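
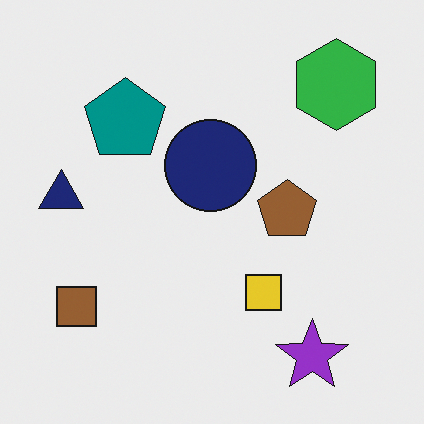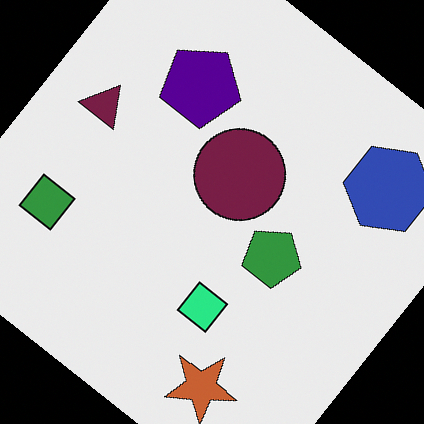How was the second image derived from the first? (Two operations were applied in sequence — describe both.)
The transformation is: rotated clockwise by a large amount — several tens of degrees, then hue-shifted through roughly a third of the color wheel.

Every shape is tilted by the same angle and the image corners show triangular fill wedges — a whole-image rotation by a non-right angle. Every shape's color has rotated by the same amount around the hue wheel — a uniform hue shift.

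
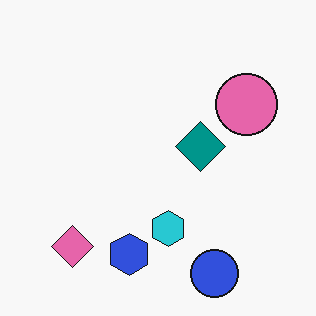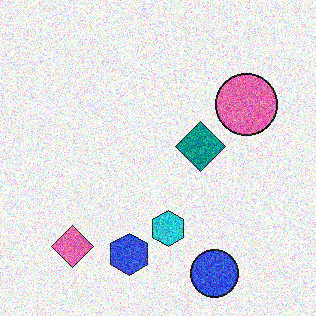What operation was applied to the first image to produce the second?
The image was degraded with strong gaussian noise.

Random speckle covers the whole image, including the flat background.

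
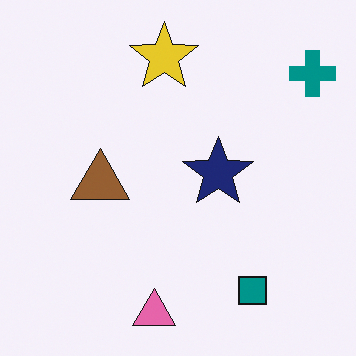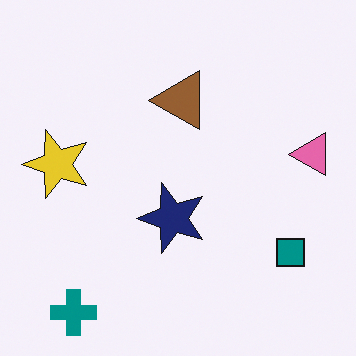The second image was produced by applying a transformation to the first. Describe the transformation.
This is the original image transposed (reflected across the top-left ↔ bottom-right diagonal).

Shapes have swapped their row and column positions — what was in the top-right is now in the bottom-left — a diagonal reflection.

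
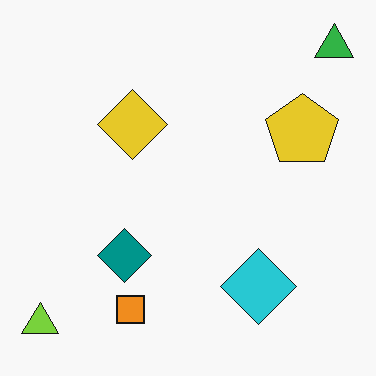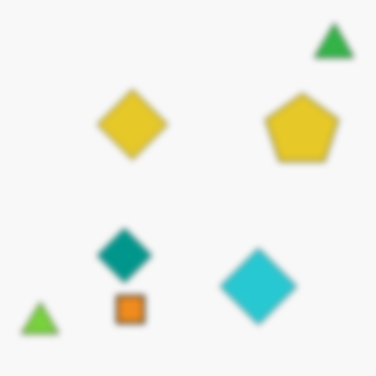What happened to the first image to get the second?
This is the original image noticeably gaussian-blurred.

Shape edges and outlines are uniformly softened across the whole image.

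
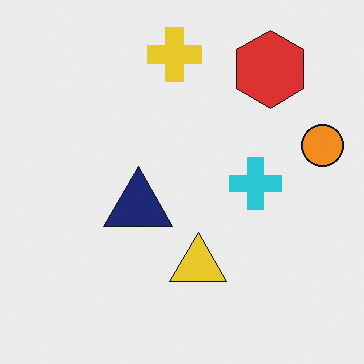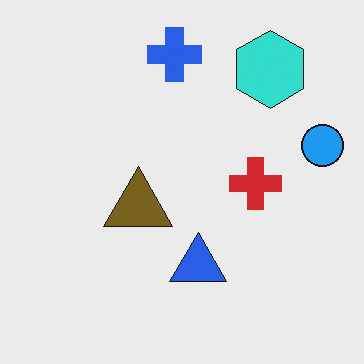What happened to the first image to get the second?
Hue-shifted through roughly half the color wheel.

Every shape's color has rotated by the same amount around the hue wheel — a uniform hue shift.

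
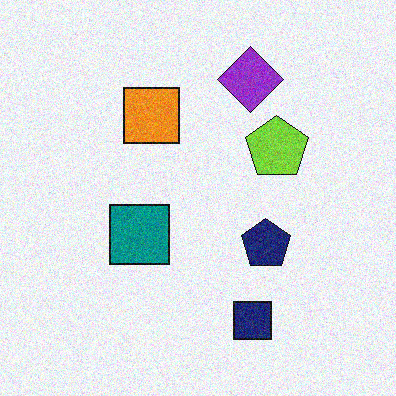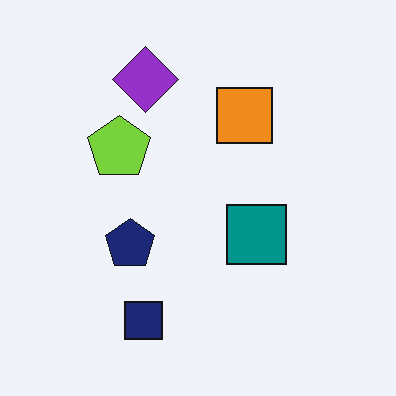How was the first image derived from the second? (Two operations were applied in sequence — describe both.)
The transformation is: degraded with visible gaussian noise, then flipped horizontally (left ↔ right).

Random speckle covers the whole image, including the flat background. The lime pentagon is in the left of the second image and the right of the first — shapes on opposite sides of the vertical midline have swapped in a mirror flip.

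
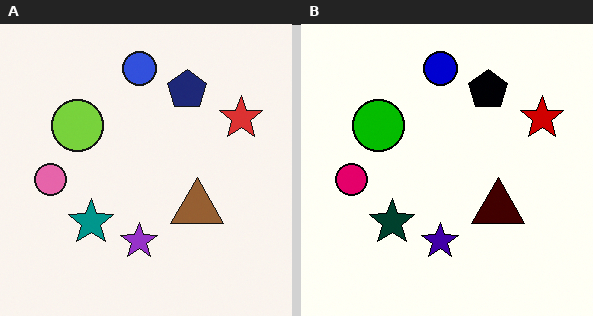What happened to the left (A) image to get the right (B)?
The transformation is: boosted in contrast.

Tones are pushed away from mid-grey across the whole image — a global contrast change.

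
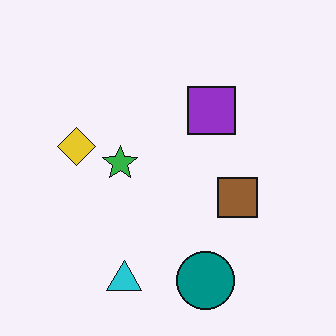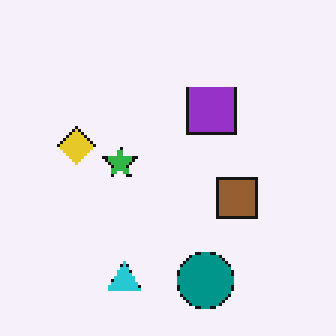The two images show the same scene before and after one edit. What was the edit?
Mildly pixelated.

Shapes are reduced to large square blocks; fine edges and outlines are lost — a downscale-then-upscale (mosaic) effect.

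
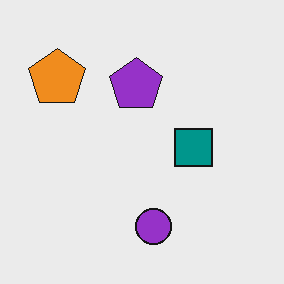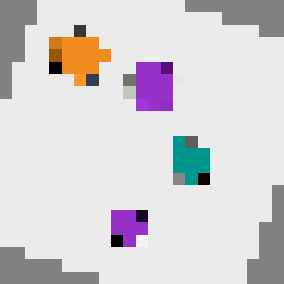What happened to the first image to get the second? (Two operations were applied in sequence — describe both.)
It was rotated clockwise by a moderate amount, then coarsely pixelated.

Every shape is tilted by the same angle and the image corners show triangular fill wedges — a whole-image rotation by a non-right angle. Shapes are reduced to large square blocks; fine edges and outlines are lost — a downscale-then-upscale (mosaic) effect.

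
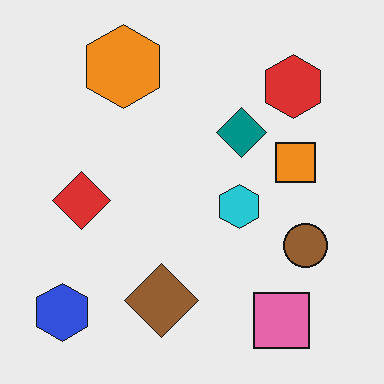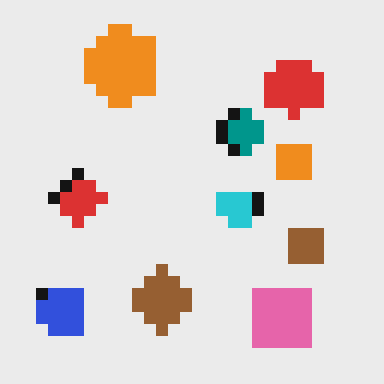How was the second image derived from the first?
It was coarsely pixelated.

Shapes are reduced to large square blocks; fine edges and outlines are lost — a downscale-then-upscale (mosaic) effect.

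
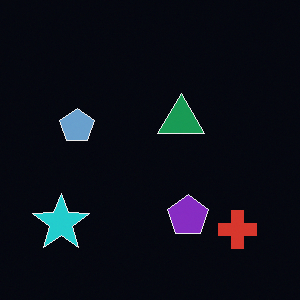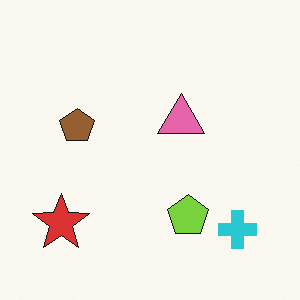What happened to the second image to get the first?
It was color-inverted (negative).

The light background has become dark and every shape's color is its complement — a photographic negative.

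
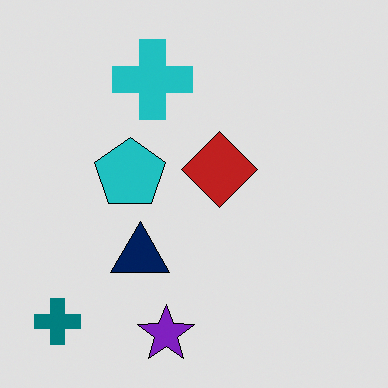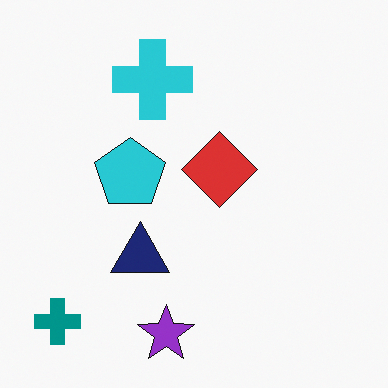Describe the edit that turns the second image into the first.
Moderately posterized.

Each flat color has snapped to a coarser quantized level — most visibly, the near-white background has dropped to a flat grey.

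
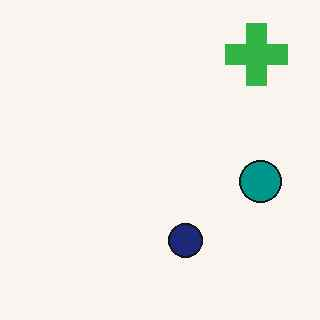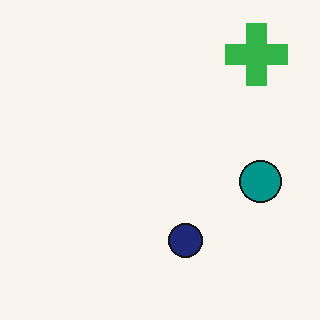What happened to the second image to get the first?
This is the original image JPEG-compressed with visible artifacts.

Blocky 8×8 compression artifacts appear around shape edges and the flat background shows ringing — characteristic JPEG degradation.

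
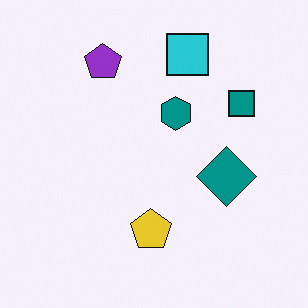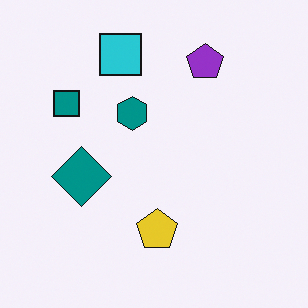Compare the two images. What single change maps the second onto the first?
It was flipped horizontally (left ↔ right).

The teal square is in the left of the second image and the right of the first — shapes on opposite sides of the vertical midline have swapped in a mirror flip.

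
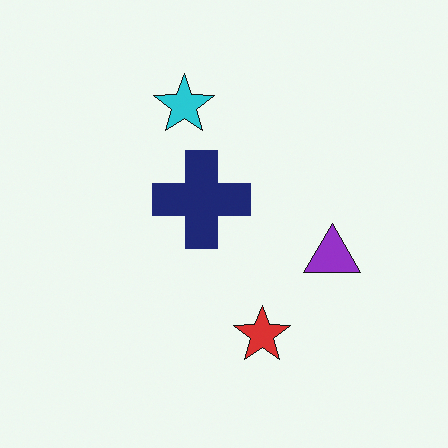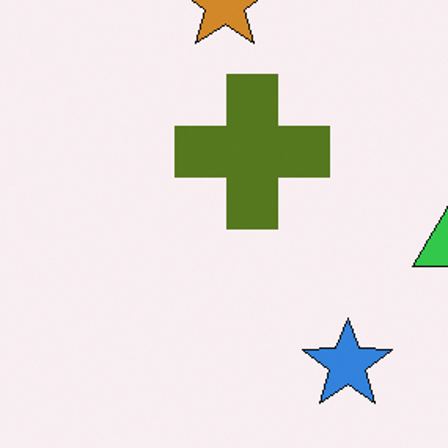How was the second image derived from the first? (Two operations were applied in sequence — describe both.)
The second image is the first hue-shifted by a large amount, then cropped to a modestly smaller region and rescaled.

Every shape's color has rotated by the same amount around the hue wheel — a uniform hue shift. The visible shapes are larger and the field of view is narrower; shapes near the original edges may be partly or wholly outside the frame — a crop-and-rescale.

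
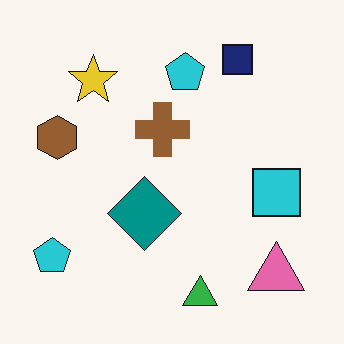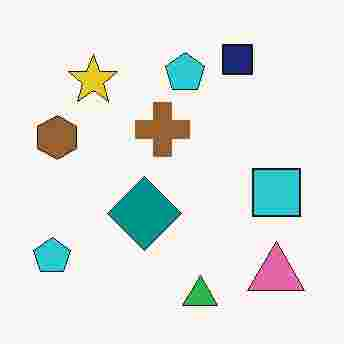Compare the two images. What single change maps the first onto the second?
This is the original image degraded with heavy JPEG compression.

Blocky 8×8 compression artifacts appear around shape edges and the flat background shows ringing — characteristic JPEG degradation.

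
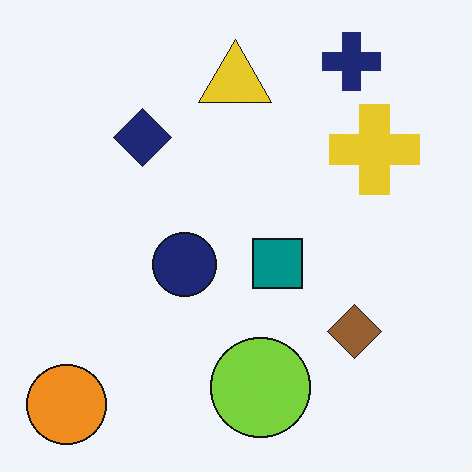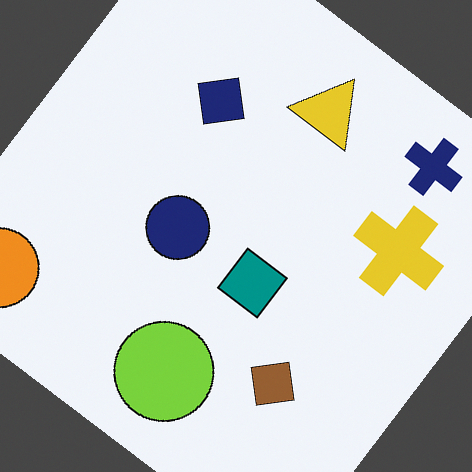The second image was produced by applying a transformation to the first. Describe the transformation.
The second image is the first rotated clockwise by a large amount — several tens of degrees.

Every shape is tilted by the same angle and the image corners show triangular fill wedges — a whole-image rotation by a non-right angle.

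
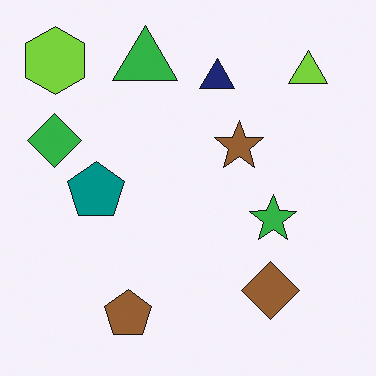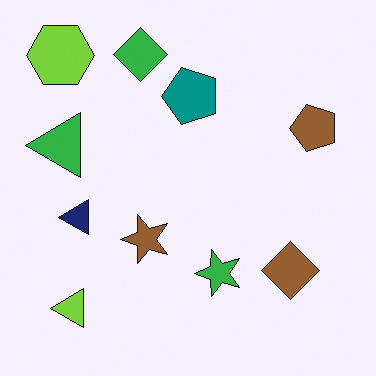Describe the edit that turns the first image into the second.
The second image is the first transposed (reflected across the top-left ↔ bottom-right diagonal).

Shapes have swapped their row and column positions — what was in the top-right is now in the bottom-left — a diagonal reflection.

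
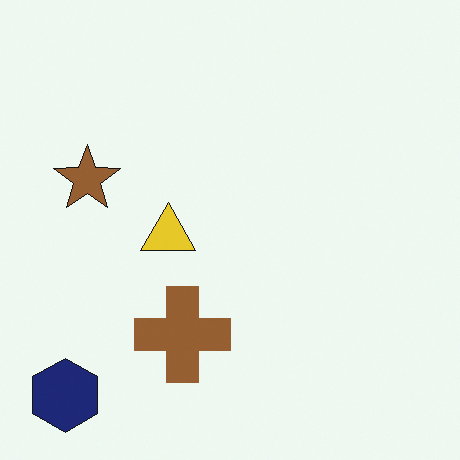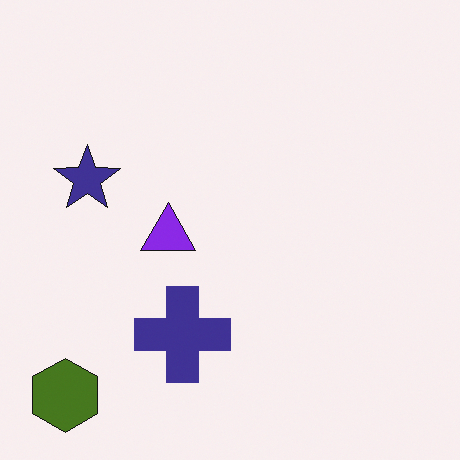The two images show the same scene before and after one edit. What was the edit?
Hue-shifted through roughly half the color wheel.

Every shape's color has rotated by the same amount around the hue wheel — a uniform hue shift.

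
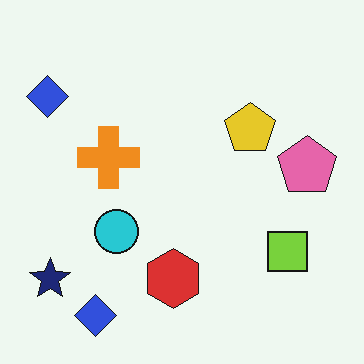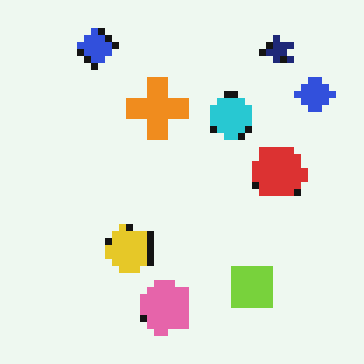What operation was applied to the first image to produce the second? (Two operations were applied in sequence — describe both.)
The transformation is: transposed (reflected across the top-left ↔ bottom-right diagonal), then pixelated into visible square blocks.

Shapes have swapped their row and column positions — what was in the top-right is now in the bottom-left — a diagonal reflection. Shapes are reduced to large square blocks; fine edges and outlines are lost — a downscale-then-upscale (mosaic) effect.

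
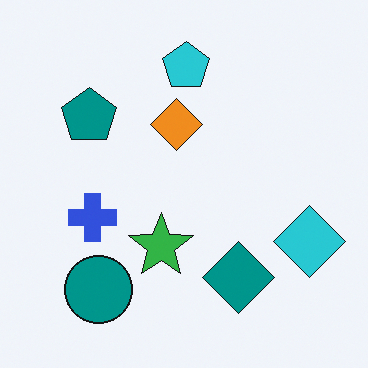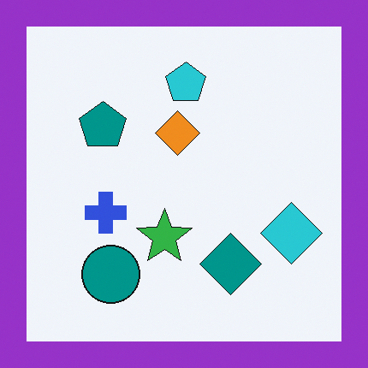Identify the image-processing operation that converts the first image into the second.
The second image is the first framed with a purple border.

A solid purple frame runs around the edge of the second image, with the content slightly shrunk inside it.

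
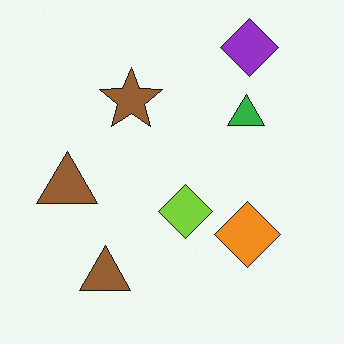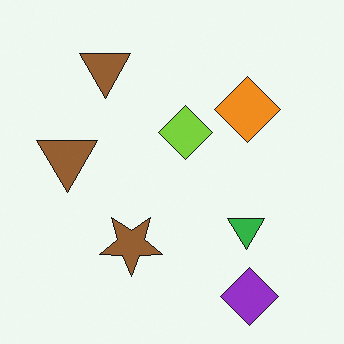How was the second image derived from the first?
The transformation is: flipped vertically (top ↔ bottom).

The purple diamond is in the top-right of the first image and the bottom-right of the second — shapes on opposite sides of the horizontal midline have swapped in a mirror flip.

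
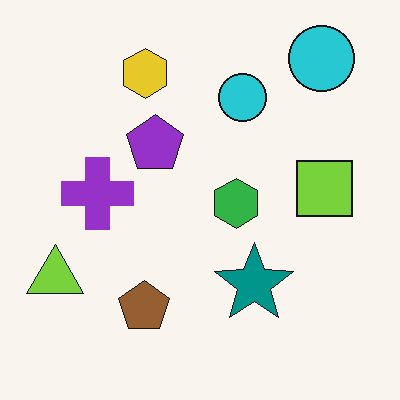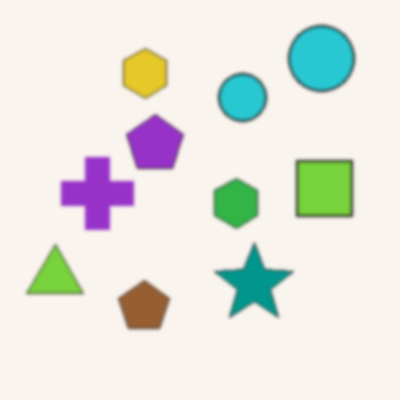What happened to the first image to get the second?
It was lightly blurred.

Shape edges and outlines are uniformly softened across the whole image.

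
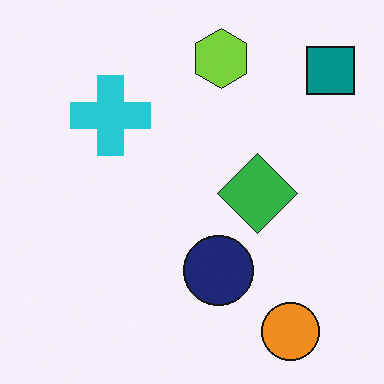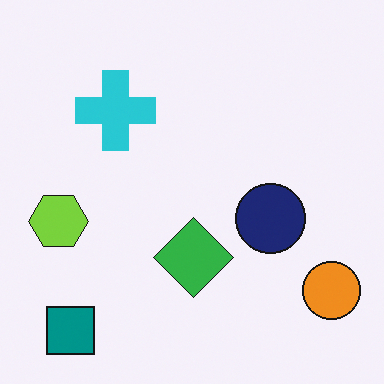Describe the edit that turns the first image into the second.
Transposed (reflected across the top-left ↔ bottom-right diagonal).

Shapes have swapped their row and column positions — what was in the top-right is now in the bottom-left — a diagonal reflection.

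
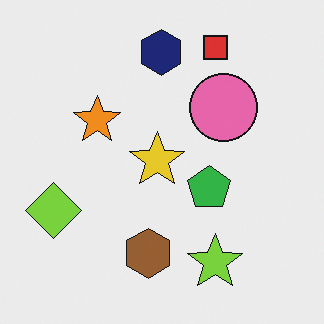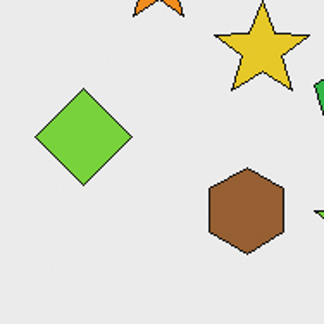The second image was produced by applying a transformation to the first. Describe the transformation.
Cropped to a noticeably smaller region and rescaled.

The visible shapes are larger and the field of view is narrower; shapes near the original edges may be partly or wholly outside the frame — a crop-and-rescale.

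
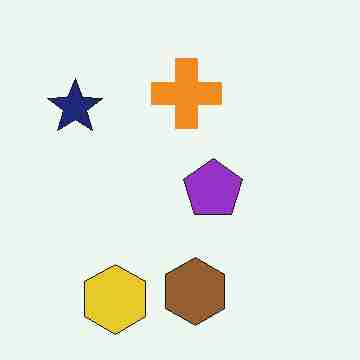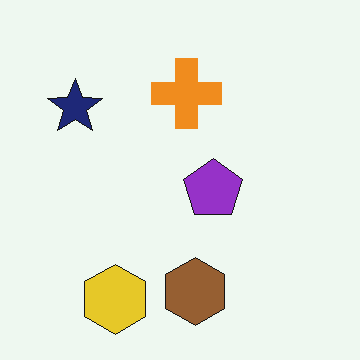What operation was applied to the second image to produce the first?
The image was degraded with heavy JPEG compression.

Blocky 8×8 compression artifacts appear around shape edges and the flat background shows ringing — characteristic JPEG degradation.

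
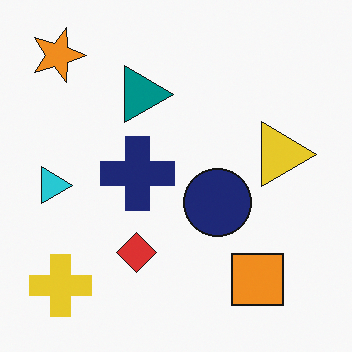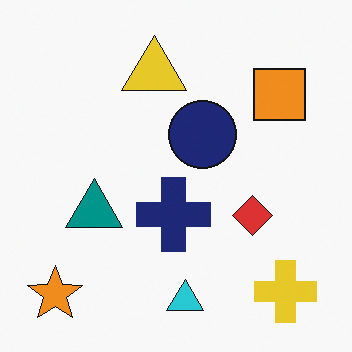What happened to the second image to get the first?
The transformation is: rotated 90° clockwise.

The orange star sits in the bottom-left of the second image and the top-left of the first — consistent with a whole-image 90° clockwise rotation.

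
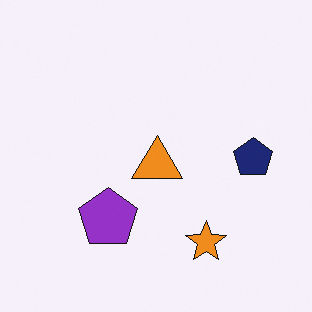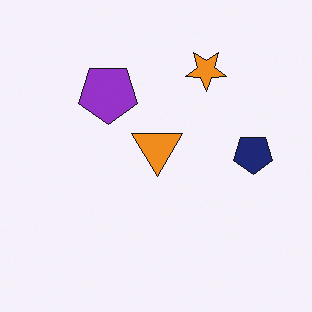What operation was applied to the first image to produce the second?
The second image is the first flipped vertically (top ↔ bottom).

The orange star is in the bottom of the first image and the top of the second — shapes on opposite sides of the horizontal midline have swapped in a mirror flip.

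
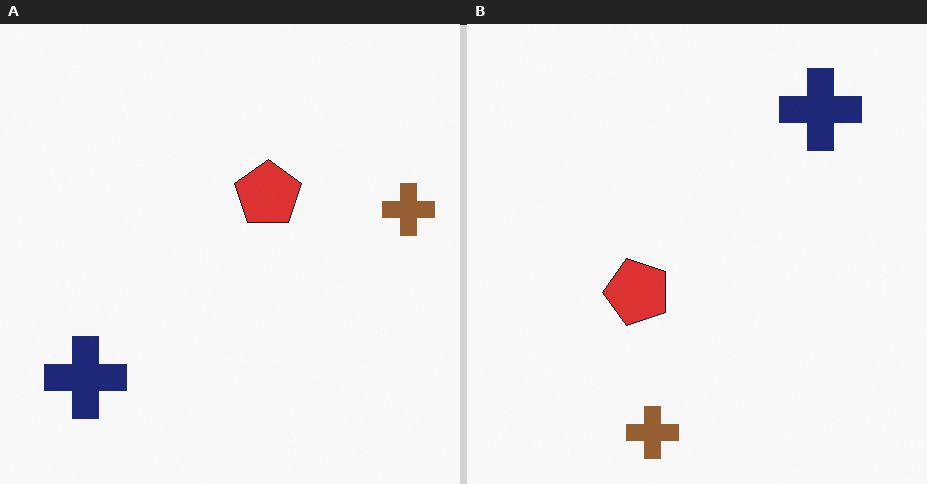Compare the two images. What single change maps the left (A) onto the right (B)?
The right (B) image is the left (A) transposed (reflected across the top-left ↔ bottom-right diagonal).

Shapes have swapped their row and column positions — what was in the top-right is now in the bottom-left — a diagonal reflection.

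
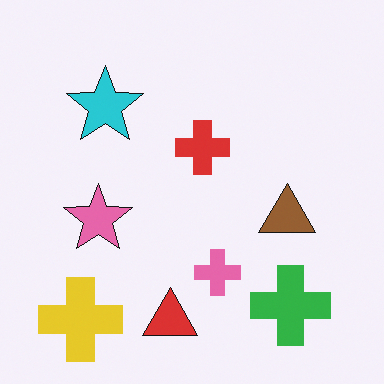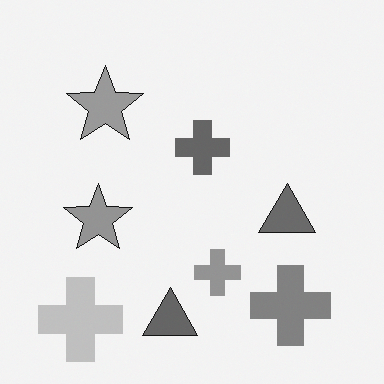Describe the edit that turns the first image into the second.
The second image is the first converted to grayscale.

All color is removed — every shape is now a shade of grey.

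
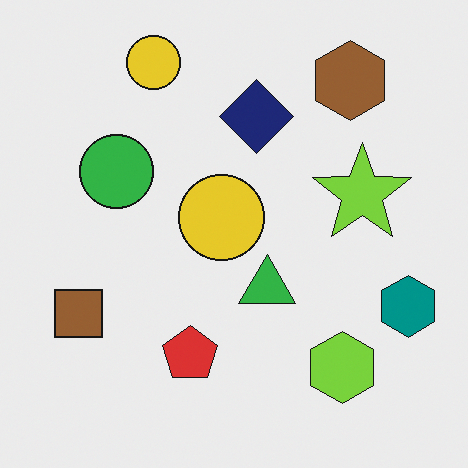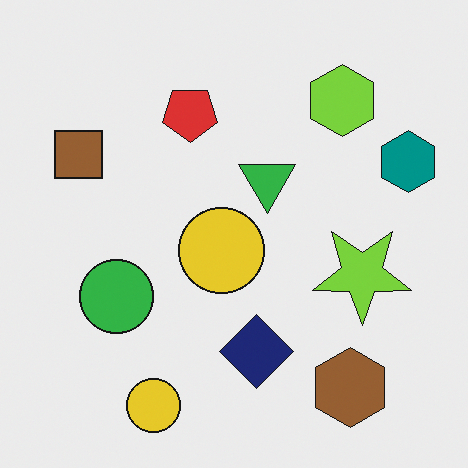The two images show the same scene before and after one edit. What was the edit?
The transformation is: flipped vertically (top ↔ bottom).

The brown hexagon is in the top-right of the first image and the bottom-right of the second — shapes on opposite sides of the horizontal midline have swapped in a mirror flip.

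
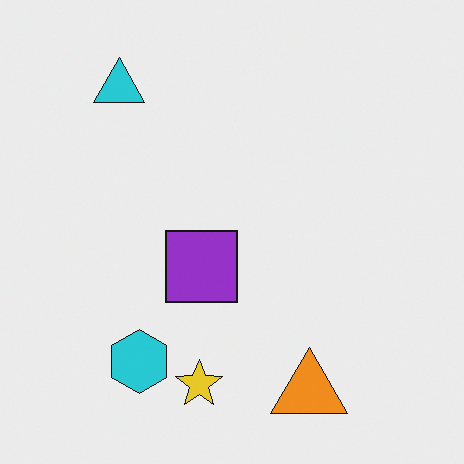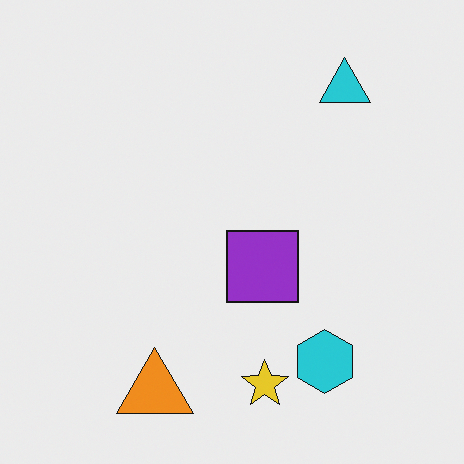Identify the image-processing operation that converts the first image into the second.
The image was flipped horizontally (left ↔ right).

The cyan triangle is in the top-left of the first image and the top-right of the second — shapes on opposite sides of the vertical midline have swapped in a mirror flip.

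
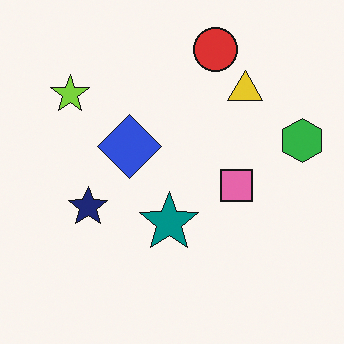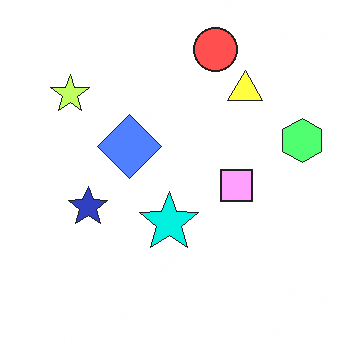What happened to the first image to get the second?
The image was substantially brightened.

Every pixel — background and shapes alike — is uniformly brightened.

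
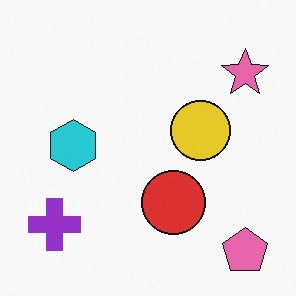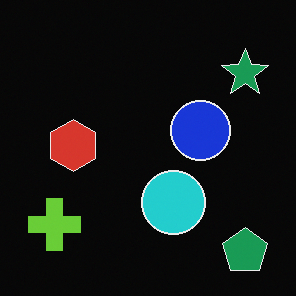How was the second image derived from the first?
The transformation is: color-inverted (negative).

The light background has become dark and every shape's color is its complement — a photographic negative.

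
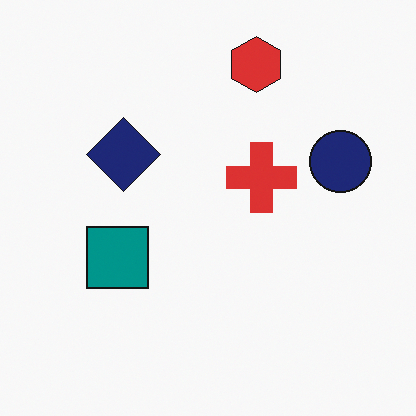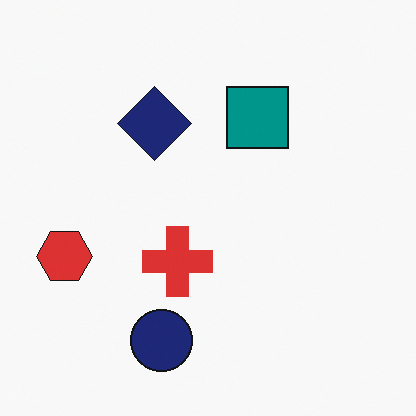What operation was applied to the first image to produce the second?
The image was transposed (reflected across the top-left ↔ bottom-right diagonal).

Shapes have swapped their row and column positions — what was in the top-right is now in the bottom-left — a diagonal reflection.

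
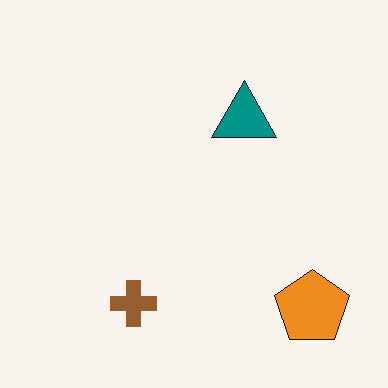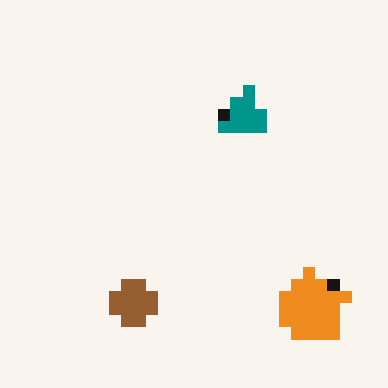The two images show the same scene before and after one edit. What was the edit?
This is the original image coarsely pixelated.

Shapes are reduced to large square blocks; fine edges and outlines are lost — a downscale-then-upscale (mosaic) effect.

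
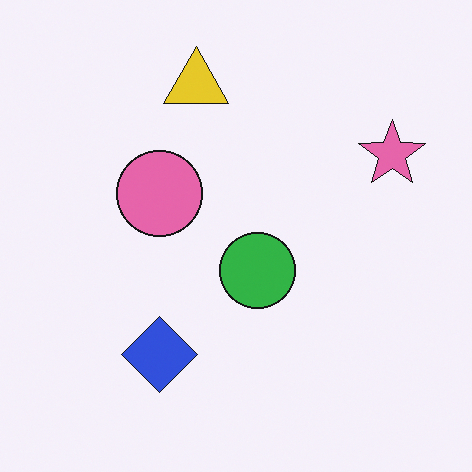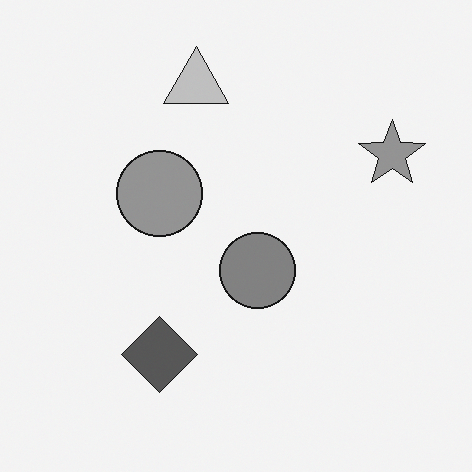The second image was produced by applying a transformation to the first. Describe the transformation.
This is the original image converted to grayscale.

All color is removed — every shape is now a shade of grey.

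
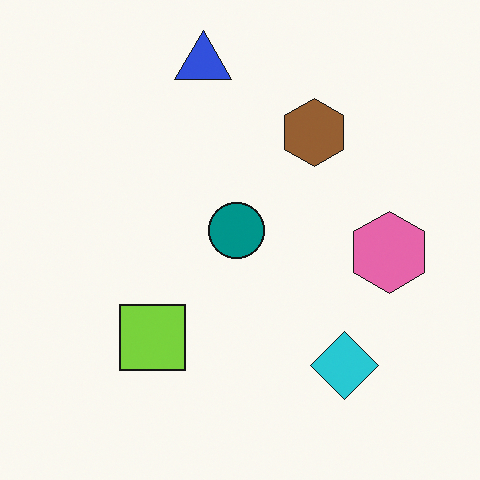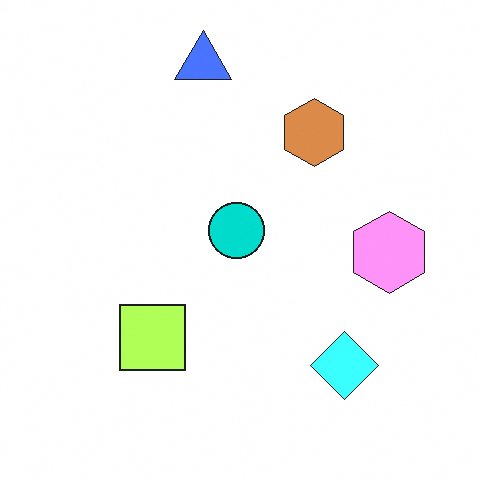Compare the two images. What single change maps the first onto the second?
The second image is the first noticeably brightened.

Every pixel — background and shapes alike — is uniformly brightened.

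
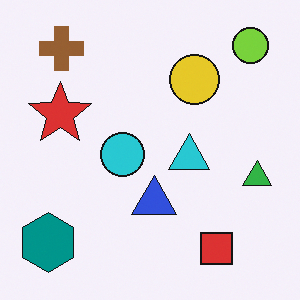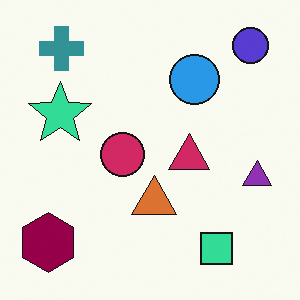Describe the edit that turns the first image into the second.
The second image is the first hue-shifted by a moderate amount.

Every shape's color has rotated by the same amount around the hue wheel — a uniform hue shift.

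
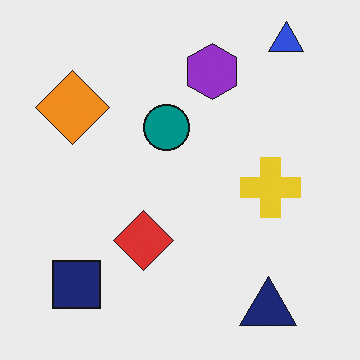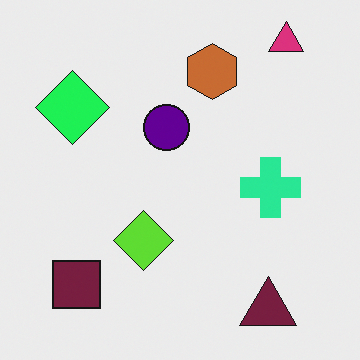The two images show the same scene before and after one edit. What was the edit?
Hue-shifted by a moderate amount.

Every shape's color has rotated by the same amount around the hue wheel — a uniform hue shift.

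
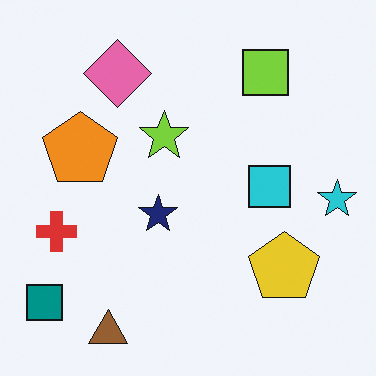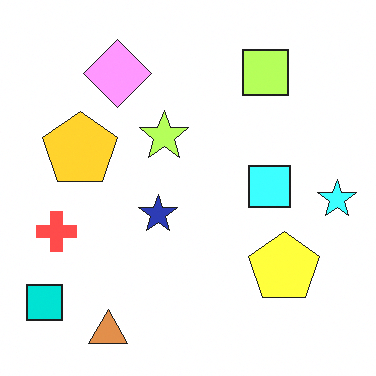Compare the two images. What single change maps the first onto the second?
The image was noticeably brightened.

Every pixel — background and shapes alike — is uniformly brightened.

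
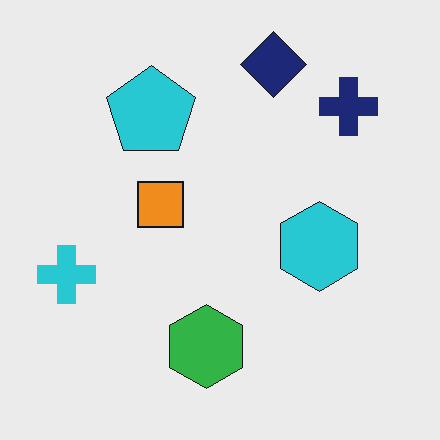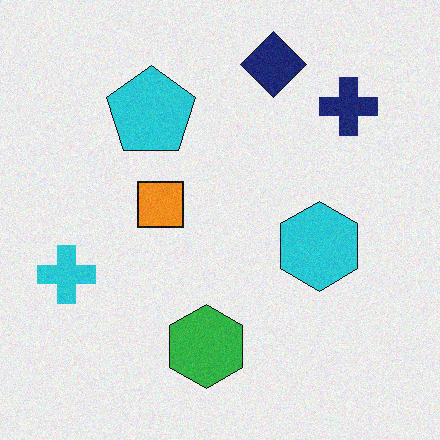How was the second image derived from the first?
It was degraded with a light layer of grain.

Random speckle covers the whole image, including the flat background.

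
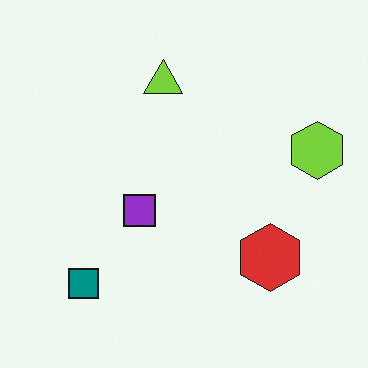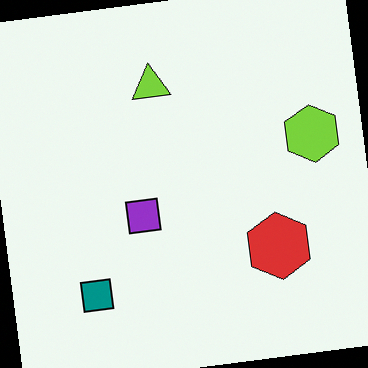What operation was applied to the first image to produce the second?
This is the original image rotated counter-clockwise by a small amount.

Every shape is tilted by the same angle and the image corners show triangular fill wedges — a whole-image rotation by a non-right angle.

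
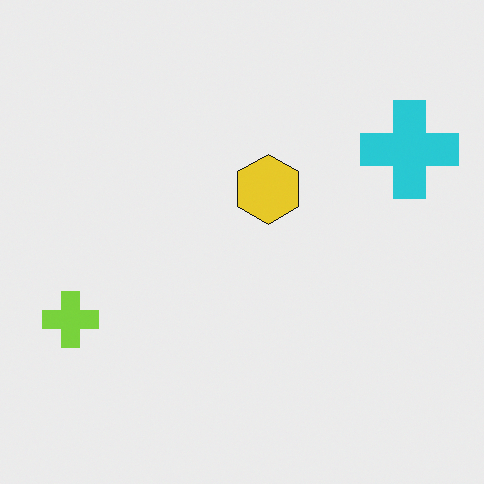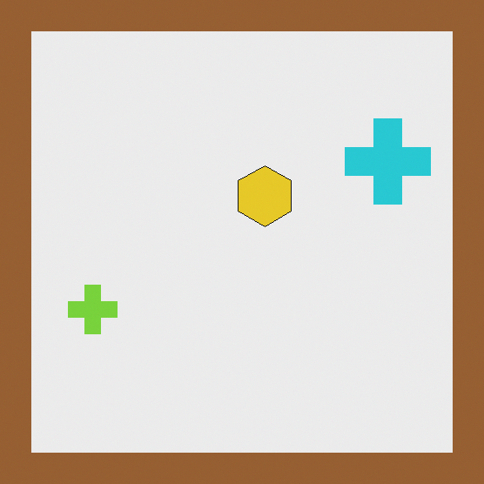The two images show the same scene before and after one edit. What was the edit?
This is the original image framed with a brown border.

A solid brown frame runs around the edge of the second image, with the content slightly shrunk inside it.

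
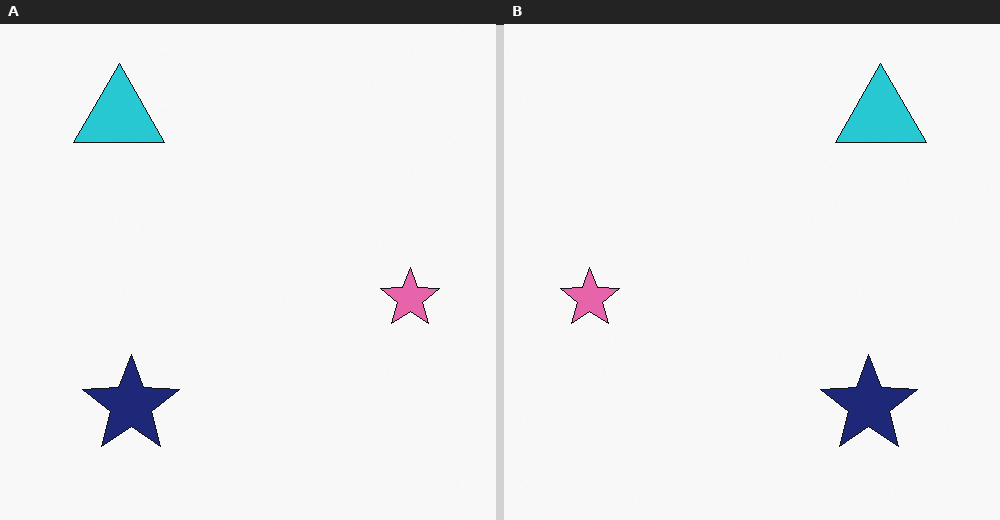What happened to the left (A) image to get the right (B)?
Flipped horizontally (left ↔ right).

The pink star is in the right of the left (A) image and the left of the right (B) — shapes on opposite sides of the vertical midline have swapped in a mirror flip.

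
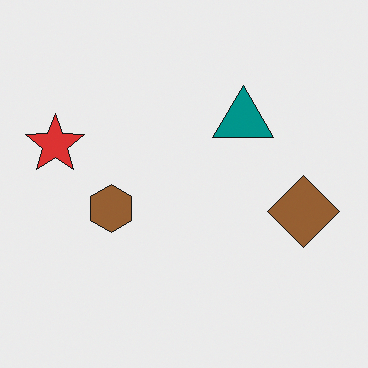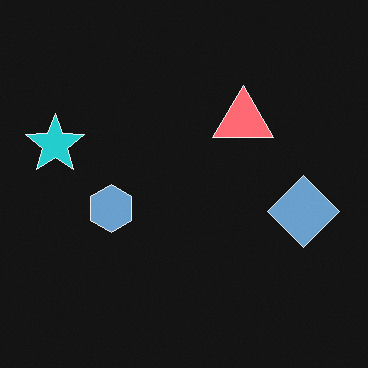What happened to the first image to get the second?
The image was color-inverted (negative).

The light background has become dark and every shape's color is its complement — a photographic negative.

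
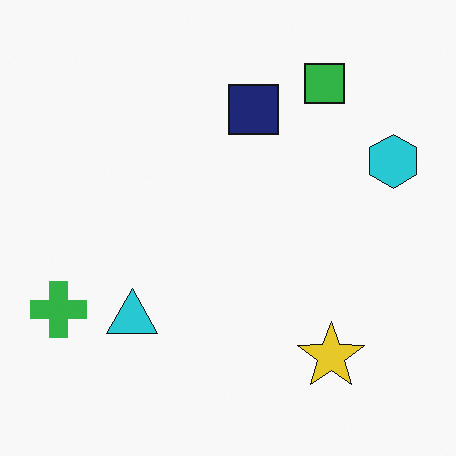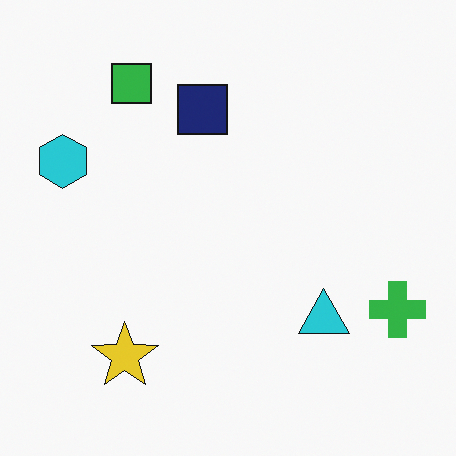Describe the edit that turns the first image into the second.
The transformation is: flipped horizontally (left ↔ right).

The green cross is in the bottom-left of the first image and the bottom-right of the second — shapes on opposite sides of the vertical midline have swapped in a mirror flip.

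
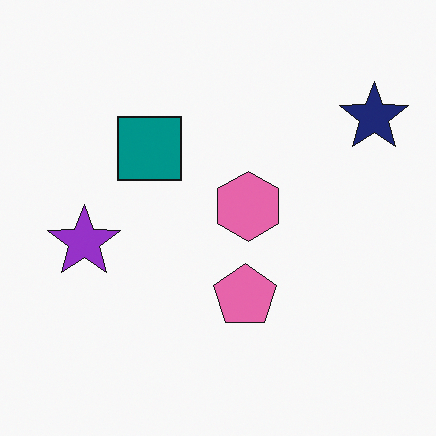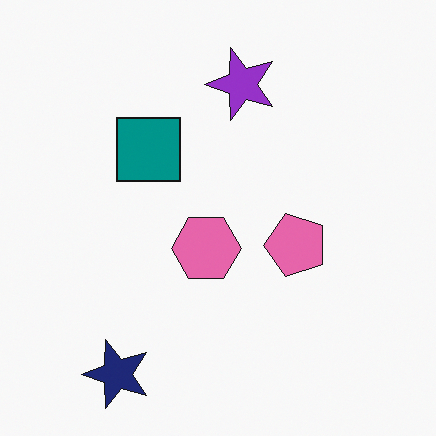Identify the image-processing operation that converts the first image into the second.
Transposed (reflected across the top-left ↔ bottom-right diagonal).

Shapes have swapped their row and column positions — what was in the top-right is now in the bottom-left — a diagonal reflection.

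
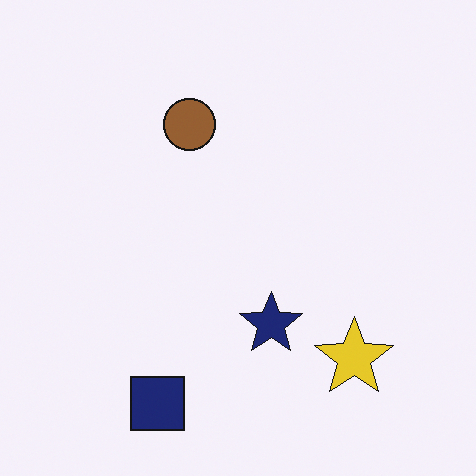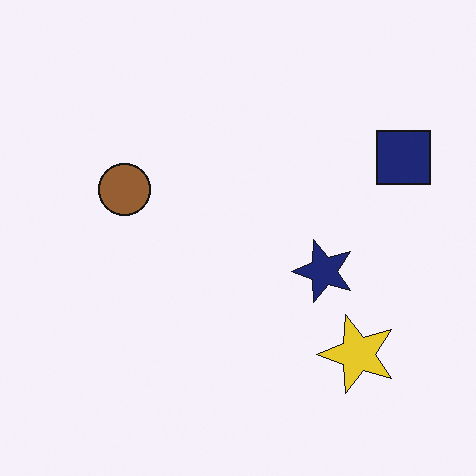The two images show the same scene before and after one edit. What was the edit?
The second image is the first transposed (reflected across the top-left ↔ bottom-right diagonal).

Shapes have swapped their row and column positions — what was in the top-right is now in the bottom-left — a diagonal reflection.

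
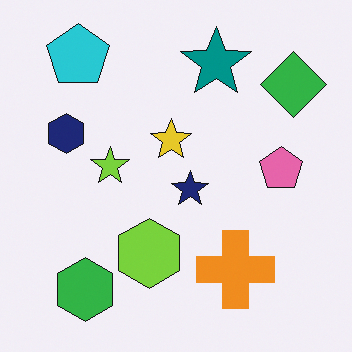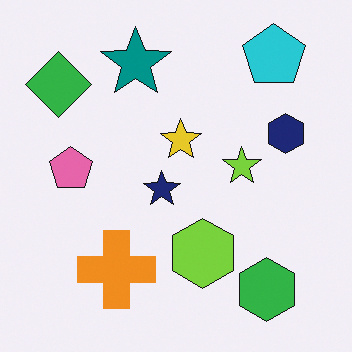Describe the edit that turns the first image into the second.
The image was flipped horizontally (left ↔ right).

The green diamond is in the top-right of the first image and the top-left of the second — shapes on opposite sides of the vertical midline have swapped in a mirror flip.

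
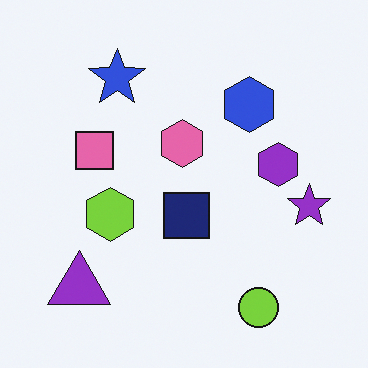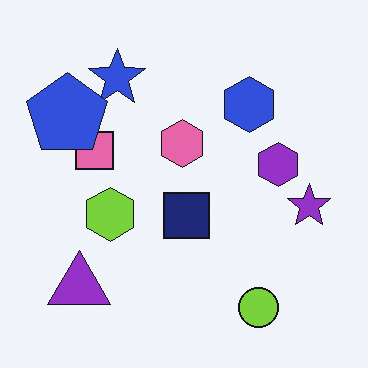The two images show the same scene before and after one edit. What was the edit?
The second image is the first overlaid with an additional blue pentagon.

A blue pentagon appears in the second image that is absent from the first.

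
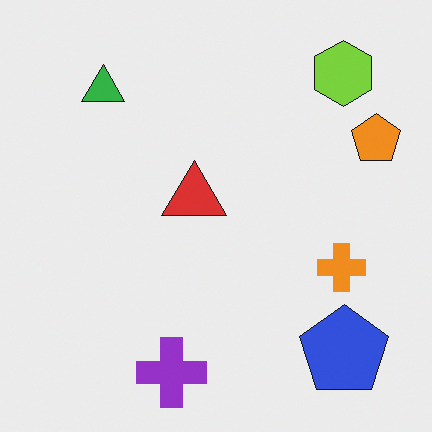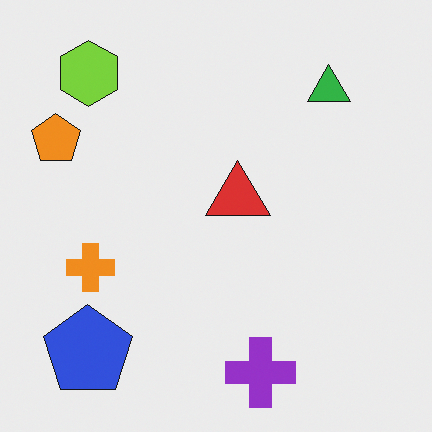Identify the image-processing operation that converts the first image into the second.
The image was flipped horizontally (left ↔ right).

The orange pentagon is in the top-right of the first image and the top-left of the second — shapes on opposite sides of the vertical midline have swapped in a mirror flip.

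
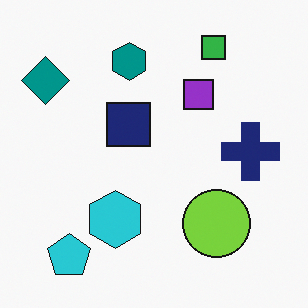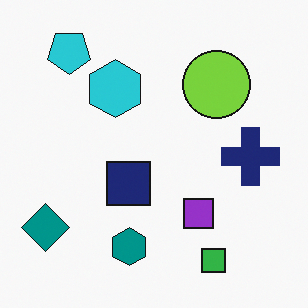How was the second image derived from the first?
Flipped vertically (top ↔ bottom).

The green square is in the top-right of the first image and the bottom-right of the second — shapes on opposite sides of the horizontal midline have swapped in a mirror flip.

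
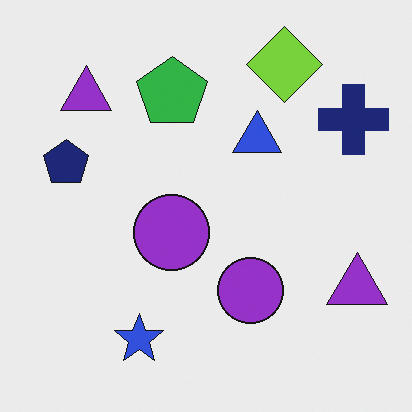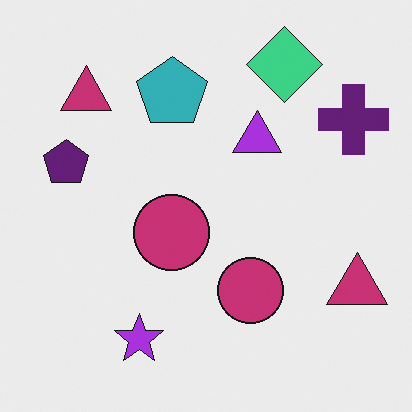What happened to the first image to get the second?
The transformation is: hue-shifted by a small amount.

Every shape's color has rotated by the same amount around the hue wheel — a uniform hue shift.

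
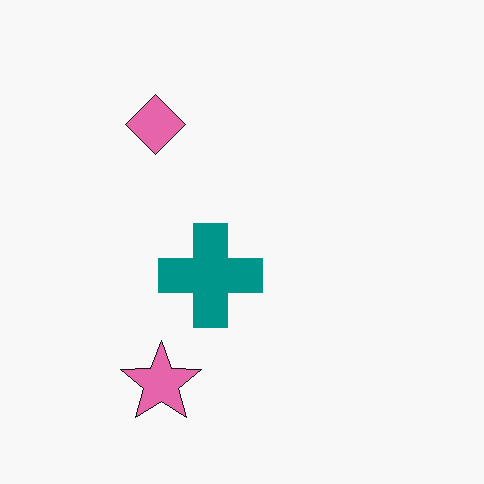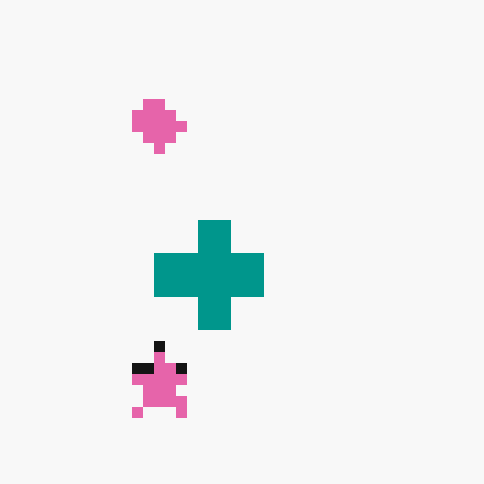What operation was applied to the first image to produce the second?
The second image is the first heavily pixelated into large blocks.

Shapes are reduced to large square blocks; fine edges and outlines are lost — a downscale-then-upscale (mosaic) effect.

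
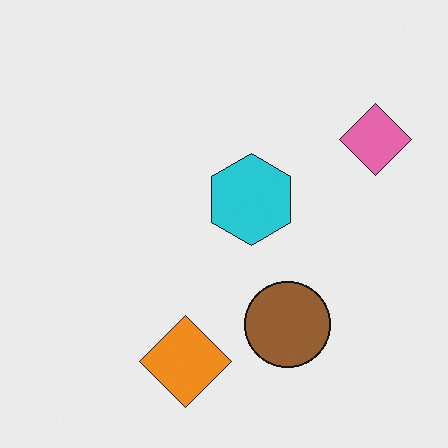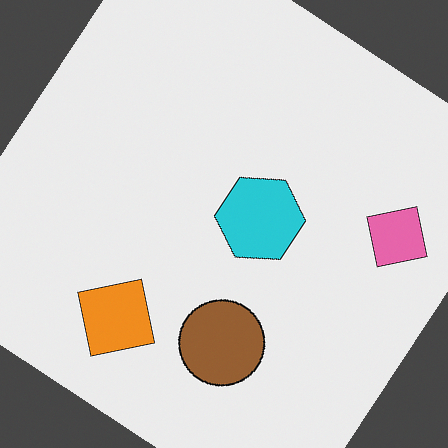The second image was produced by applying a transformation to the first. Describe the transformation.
Rotated clockwise by a large amount — several tens of degrees.

Every shape is tilted by the same angle and the image corners show triangular fill wedges — a whole-image rotation by a non-right angle.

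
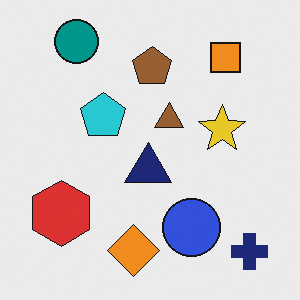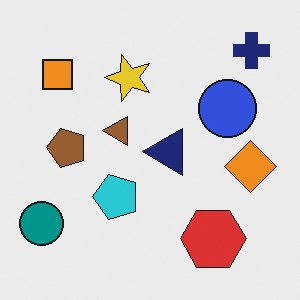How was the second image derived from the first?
The image was rotated 90° counter-clockwise.

The navy cross sits in the bottom-right of the first image and the top-right of the second — consistent with a whole-image 90° counter-clockwise rotation.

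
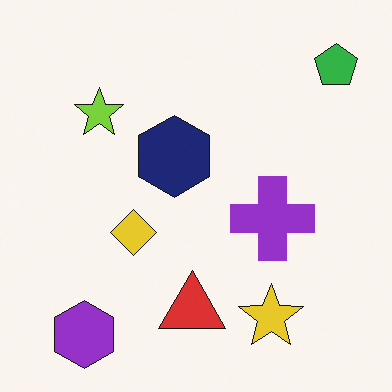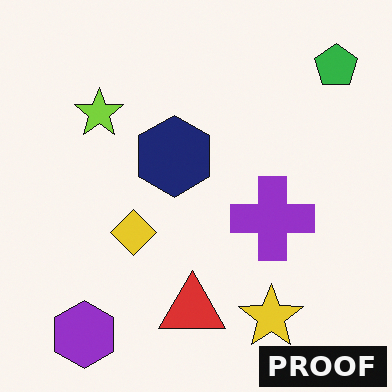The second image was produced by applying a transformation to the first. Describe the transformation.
This is the original image watermarked with the text "PROOF" in the lower-right corner.

A dark label reading "PROOF" appears in the lower-right corner.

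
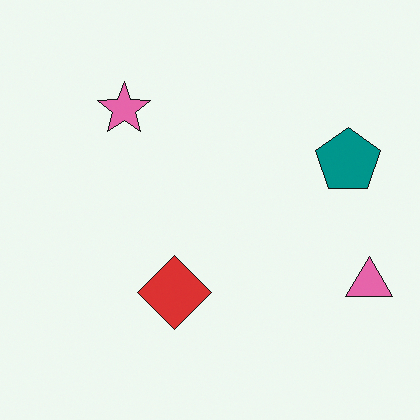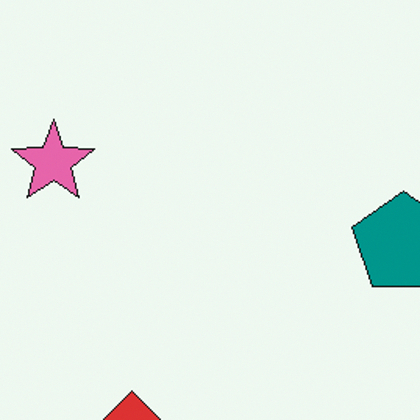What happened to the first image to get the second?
It was cropped slightly and scaled back up.

The visible shapes are larger and the field of view is narrower; shapes near the original edges may be partly or wholly outside the frame — a crop-and-rescale.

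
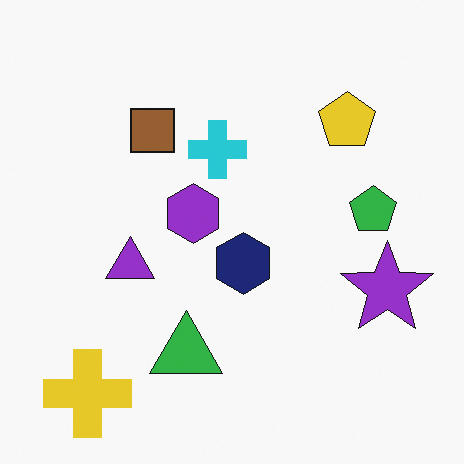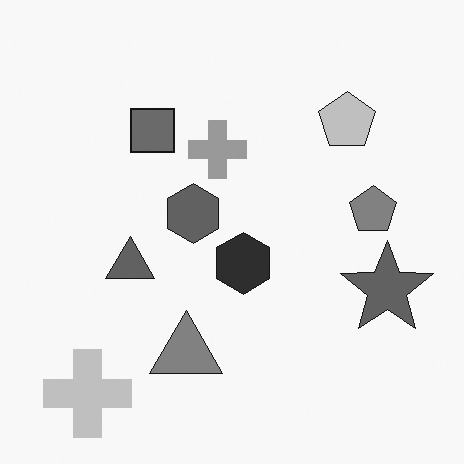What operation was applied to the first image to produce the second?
It was converted to grayscale.

All color is removed — every shape is now a shade of grey.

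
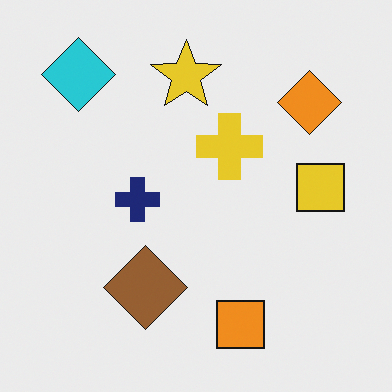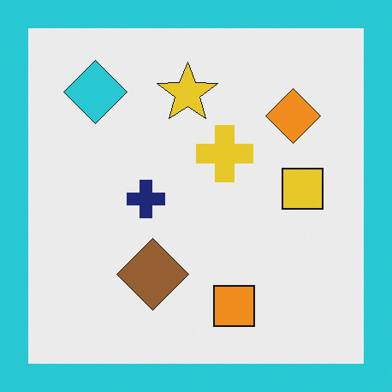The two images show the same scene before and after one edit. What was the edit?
The second image is the first framed with a cyan border.

A solid cyan frame runs around the edge of the second image, with the content slightly shrunk inside it.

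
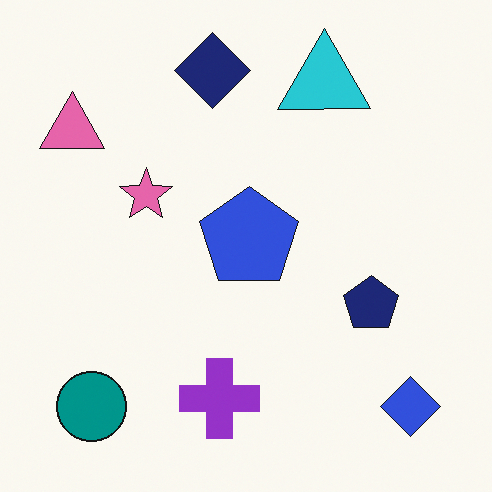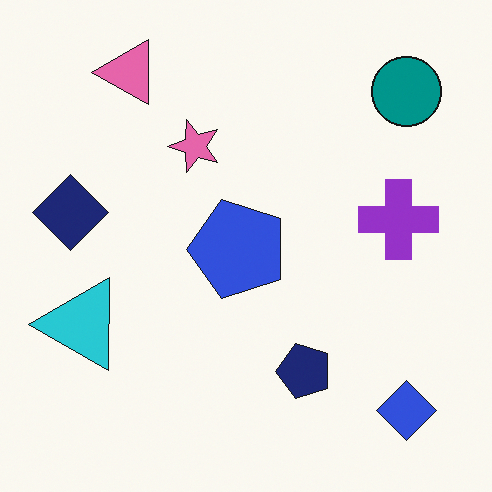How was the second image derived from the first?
The transformation is: transposed (reflected across the top-left ↔ bottom-right diagonal).

Shapes have swapped their row and column positions — what was in the top-right is now in the bottom-left — a diagonal reflection.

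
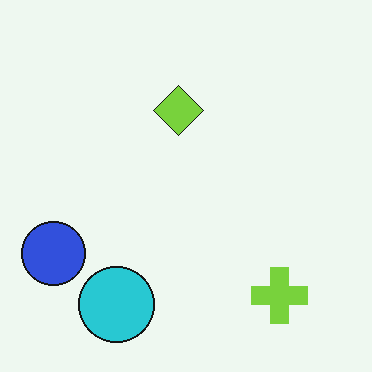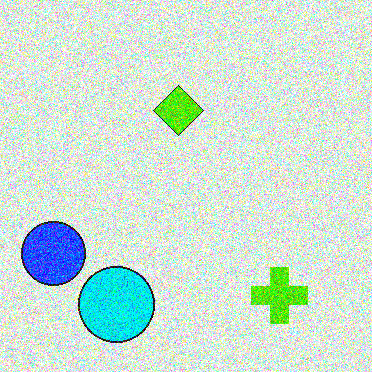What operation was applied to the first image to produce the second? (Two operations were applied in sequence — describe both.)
This is the original image degraded with strong gaussian noise, then made much more vivid (saturation change).

Random speckle covers the whole image, including the flat background. All colors are more vivid — a global saturation change.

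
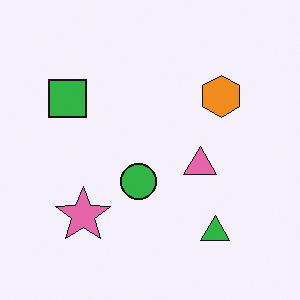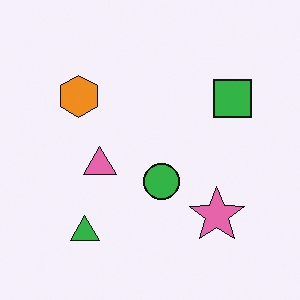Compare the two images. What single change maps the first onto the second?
It was flipped horizontally (left ↔ right).

The green square is in the top-left of the first image and the top-right of the second — shapes on opposite sides of the vertical midline have swapped in a mirror flip.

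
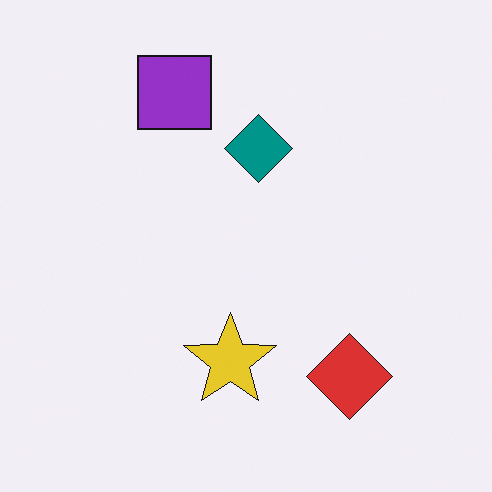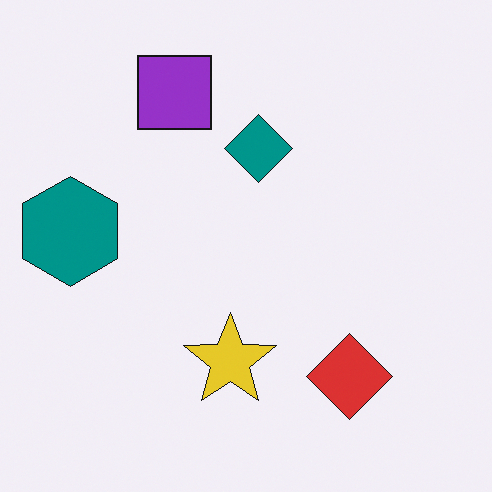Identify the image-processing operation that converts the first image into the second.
The image was overlaid with an additional teal hexagon.

A teal hexagon appears in the second image that is absent from the first.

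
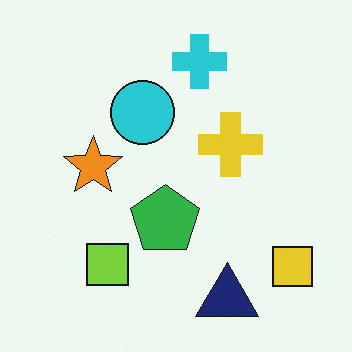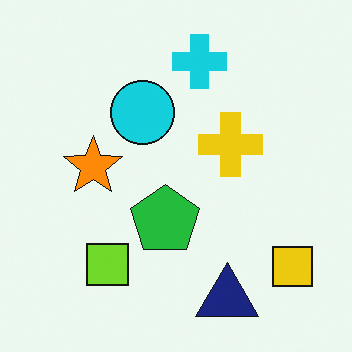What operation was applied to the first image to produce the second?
It was slightly oversaturated.

All colors are more vivid — a global saturation change.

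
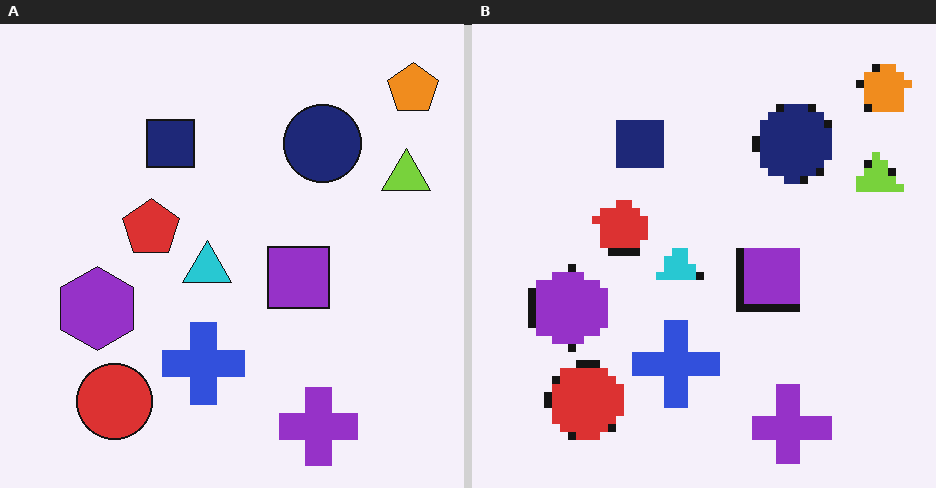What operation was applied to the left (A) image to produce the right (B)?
The transformation is: pixelated into visible square blocks.

Shapes are reduced to large square blocks; fine edges and outlines are lost — a downscale-then-upscale (mosaic) effect.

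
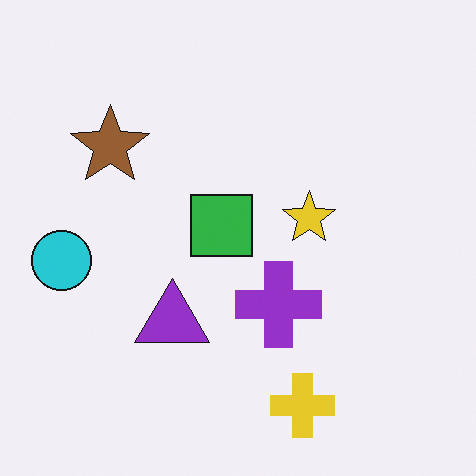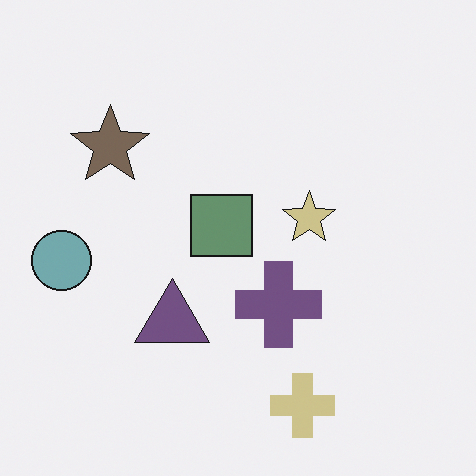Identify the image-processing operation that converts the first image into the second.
This is the original image made much more muted (saturation change).

All colors are more muted and greyish — a global saturation change.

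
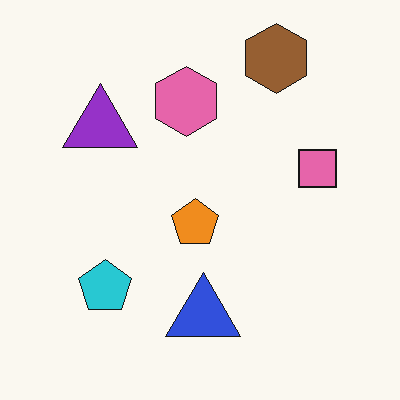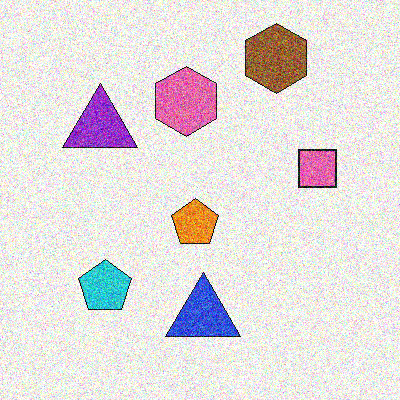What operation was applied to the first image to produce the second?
The transformation is: degraded with a thick layer of grain.

Random speckle covers the whole image, including the flat background.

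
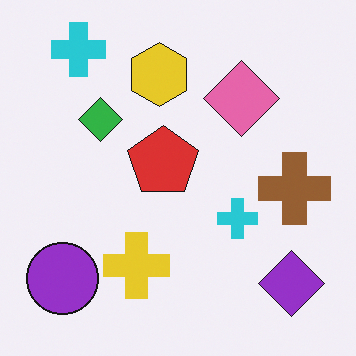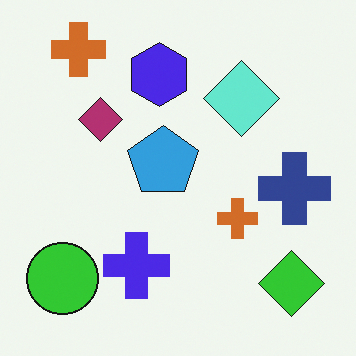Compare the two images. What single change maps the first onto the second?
The second image is the first hue-shifted by a large amount.

Every shape's color has rotated by the same amount around the hue wheel — a uniform hue shift.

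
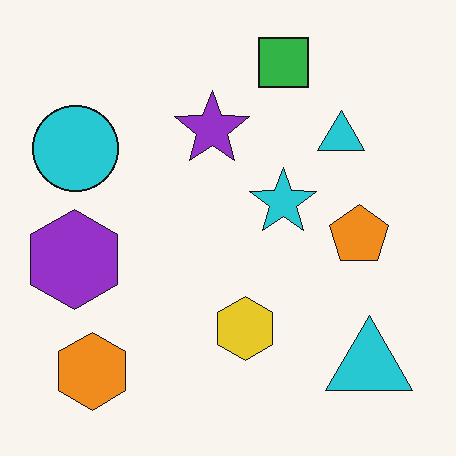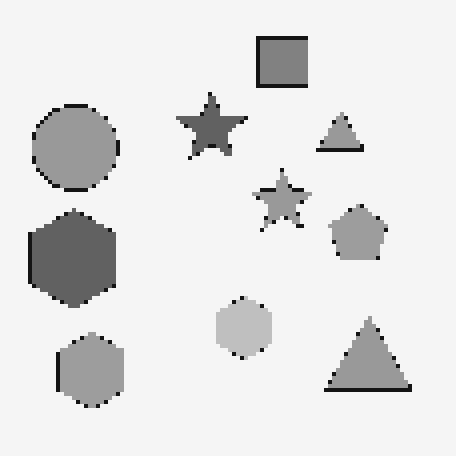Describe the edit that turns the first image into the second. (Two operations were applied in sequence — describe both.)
This is the original image lightly pixelated (a mild mosaic effect), then converted to grayscale.

Shapes are reduced to large square blocks; fine edges and outlines are lost — a downscale-then-upscale (mosaic) effect. All color is removed — every shape is now a shade of grey.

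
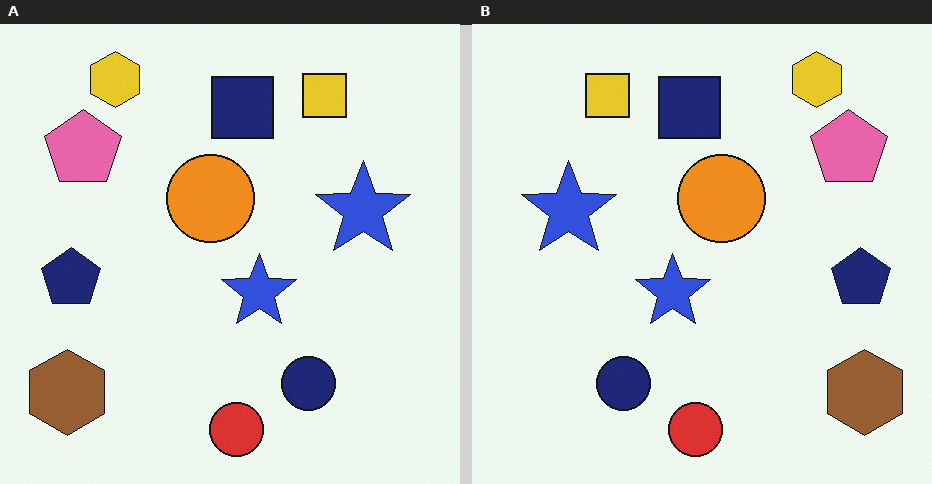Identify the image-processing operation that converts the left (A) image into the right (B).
This is the original image flipped horizontally (left ↔ right).

The brown hexagon is in the bottom-left of the left (A) image and the bottom-right of the right (B) — shapes on opposite sides of the vertical midline have swapped in a mirror flip.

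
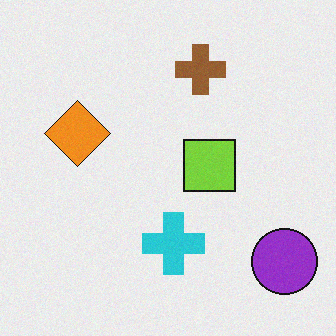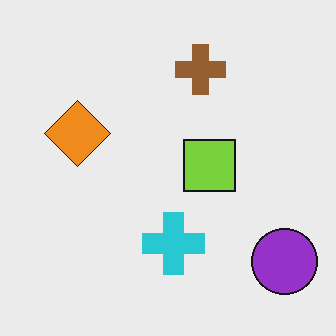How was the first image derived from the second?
Degraded with a light layer of grain.

Random speckle covers the whole image, including the flat background.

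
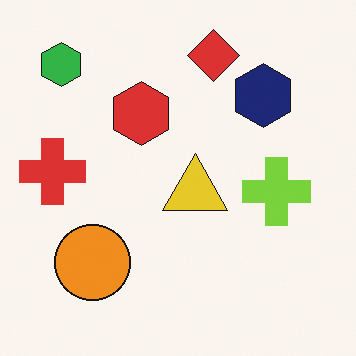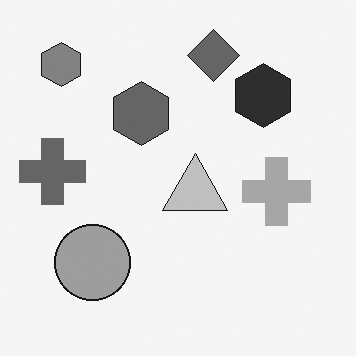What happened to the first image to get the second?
The image was converted to grayscale.

All color is removed — every shape is now a shade of grey.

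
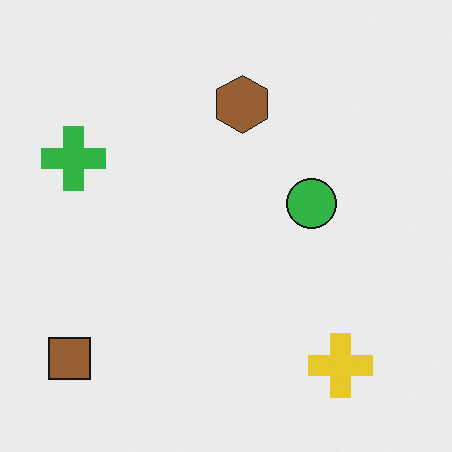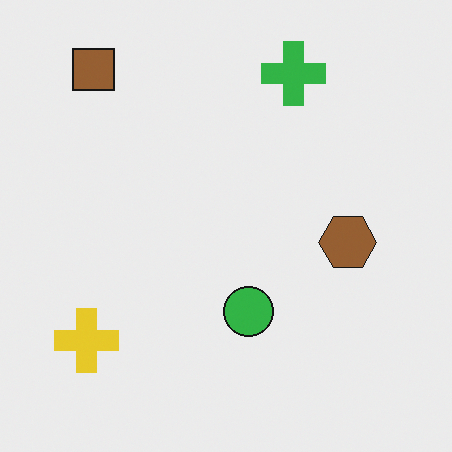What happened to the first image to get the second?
Rotated 90° clockwise.

The brown square sits in the bottom-left of the first image and the top-left of the second — consistent with a whole-image 90° clockwise rotation.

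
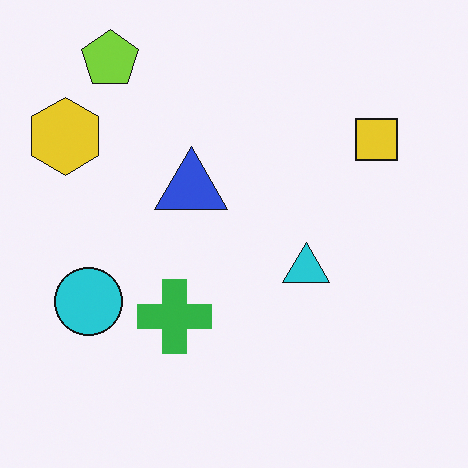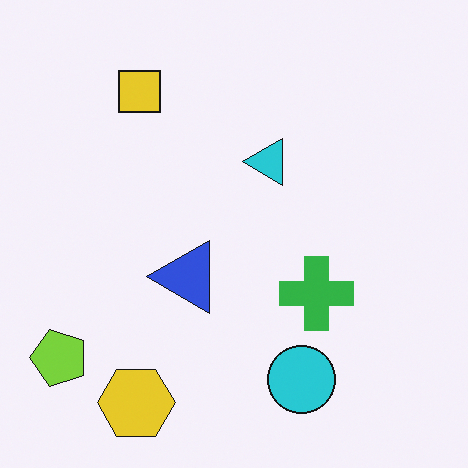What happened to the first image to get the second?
This is the original image rotated 90° counter-clockwise.

The lime pentagon sits in the top-left of the first image and the bottom-left of the second — consistent with a whole-image 90° counter-clockwise rotation.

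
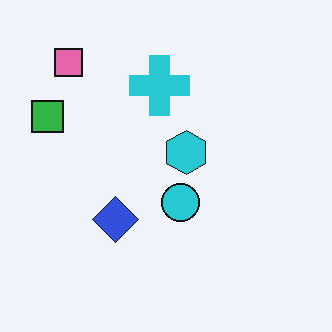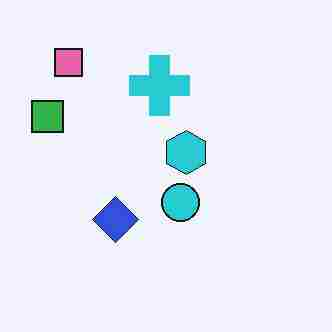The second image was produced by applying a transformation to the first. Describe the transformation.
It was heavily JPEG-compressed with obvious blocking artifacts.

Blocky 8×8 compression artifacts appear around shape edges and the flat background shows ringing — characteristic JPEG degradation.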